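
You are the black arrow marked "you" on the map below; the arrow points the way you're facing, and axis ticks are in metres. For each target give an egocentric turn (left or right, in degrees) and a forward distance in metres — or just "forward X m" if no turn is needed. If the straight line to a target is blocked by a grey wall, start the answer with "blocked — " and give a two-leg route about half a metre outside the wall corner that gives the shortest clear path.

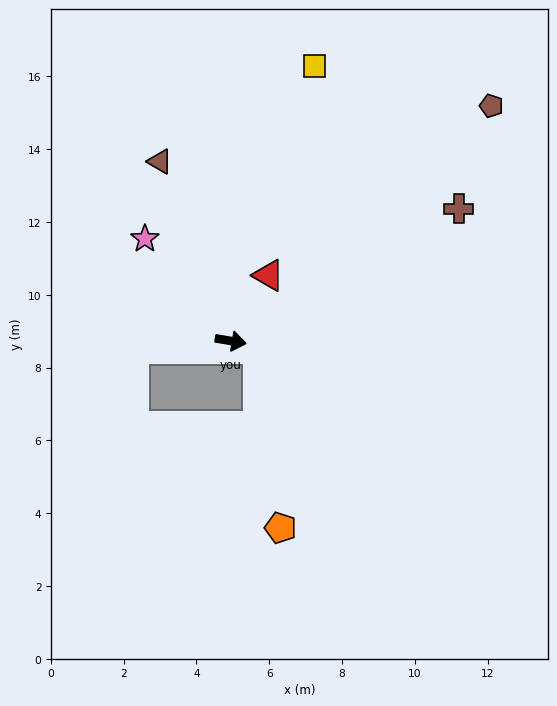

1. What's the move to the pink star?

turn left 140°, forward 3.7 m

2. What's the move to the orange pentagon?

blocked — turn right 6°, forward 0.8 m, then turn right 67°, forward 5.0 m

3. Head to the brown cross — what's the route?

turn left 40°, forward 7.2 m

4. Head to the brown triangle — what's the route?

turn left 121°, forward 5.3 m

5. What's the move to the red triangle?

turn left 70°, forward 2.1 m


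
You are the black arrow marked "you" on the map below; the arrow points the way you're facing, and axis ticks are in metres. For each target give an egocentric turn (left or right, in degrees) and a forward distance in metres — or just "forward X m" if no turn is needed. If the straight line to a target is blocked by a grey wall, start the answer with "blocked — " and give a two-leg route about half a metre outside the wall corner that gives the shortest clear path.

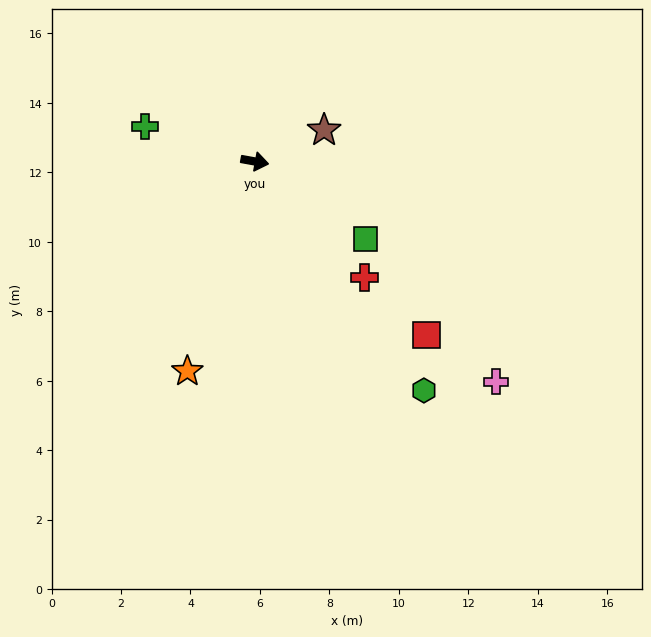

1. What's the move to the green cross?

turn left 173°, forward 3.3 m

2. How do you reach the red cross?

turn right 36°, forward 4.6 m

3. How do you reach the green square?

turn right 25°, forward 3.9 m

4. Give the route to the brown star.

turn left 35°, forward 2.2 m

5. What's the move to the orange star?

turn right 98°, forward 6.3 m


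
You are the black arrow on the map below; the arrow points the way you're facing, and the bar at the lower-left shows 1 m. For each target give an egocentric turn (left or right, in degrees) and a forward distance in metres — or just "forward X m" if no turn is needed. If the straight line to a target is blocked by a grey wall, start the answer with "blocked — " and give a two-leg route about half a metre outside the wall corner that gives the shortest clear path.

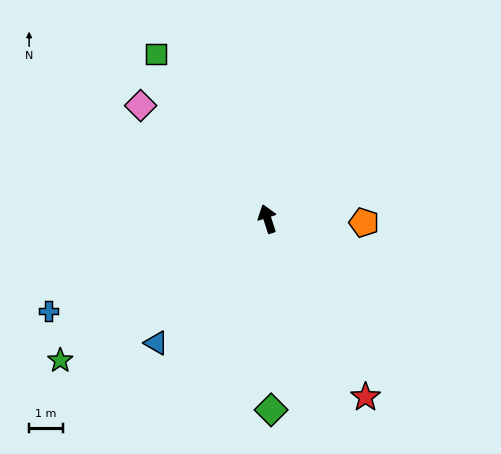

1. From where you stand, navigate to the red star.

turn right 169°, forward 6.1 m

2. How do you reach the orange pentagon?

turn right 110°, forward 2.9 m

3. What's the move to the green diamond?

turn left 163°, forward 5.7 m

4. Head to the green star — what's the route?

turn left 106°, forward 7.5 m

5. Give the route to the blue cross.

turn left 95°, forward 7.1 m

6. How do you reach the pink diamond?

turn left 30°, forward 5.1 m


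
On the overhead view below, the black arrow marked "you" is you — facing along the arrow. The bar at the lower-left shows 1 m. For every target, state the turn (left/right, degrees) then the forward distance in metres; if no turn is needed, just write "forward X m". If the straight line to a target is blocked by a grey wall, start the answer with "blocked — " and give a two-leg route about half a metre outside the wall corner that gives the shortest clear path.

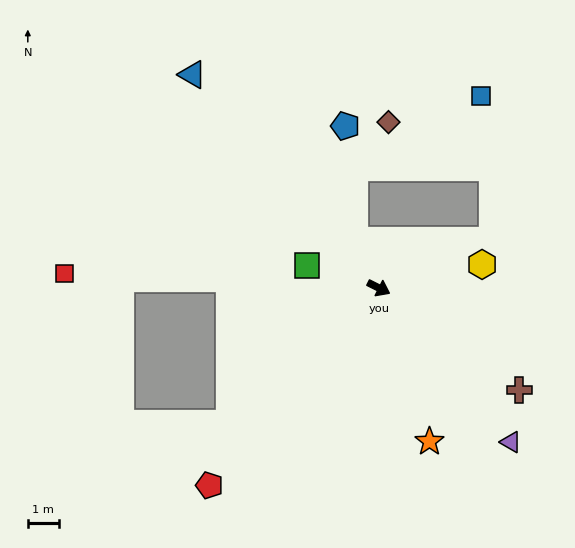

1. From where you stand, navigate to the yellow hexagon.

turn left 39°, forward 3.4 m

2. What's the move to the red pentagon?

turn right 104°, forward 8.3 m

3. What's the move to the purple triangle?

turn right 23°, forward 6.5 m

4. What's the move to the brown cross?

turn right 9°, forward 5.6 m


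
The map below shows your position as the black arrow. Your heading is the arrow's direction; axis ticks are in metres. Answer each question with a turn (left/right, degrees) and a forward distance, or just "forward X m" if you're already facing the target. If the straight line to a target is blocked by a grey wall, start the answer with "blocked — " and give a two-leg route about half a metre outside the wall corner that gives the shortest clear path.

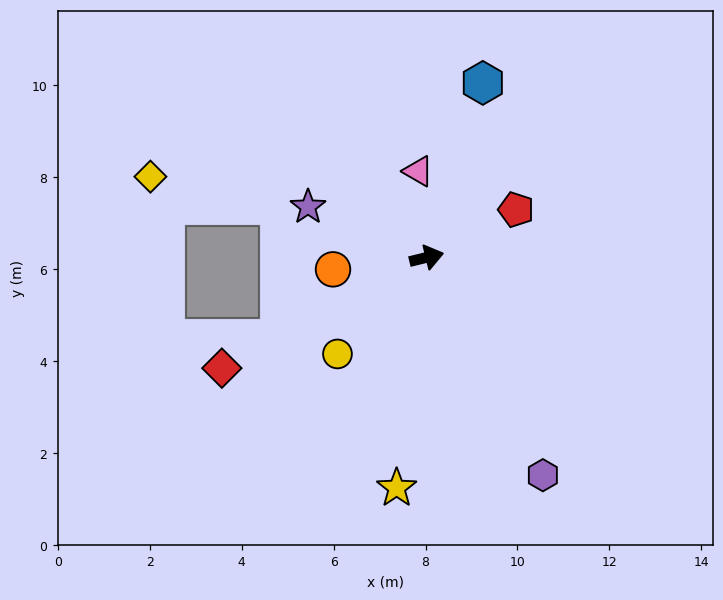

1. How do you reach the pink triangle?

turn left 82°, forward 1.9 m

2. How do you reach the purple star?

turn left 143°, forward 2.8 m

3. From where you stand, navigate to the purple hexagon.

turn right 76°, forward 5.4 m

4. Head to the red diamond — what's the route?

turn right 165°, forward 5.1 m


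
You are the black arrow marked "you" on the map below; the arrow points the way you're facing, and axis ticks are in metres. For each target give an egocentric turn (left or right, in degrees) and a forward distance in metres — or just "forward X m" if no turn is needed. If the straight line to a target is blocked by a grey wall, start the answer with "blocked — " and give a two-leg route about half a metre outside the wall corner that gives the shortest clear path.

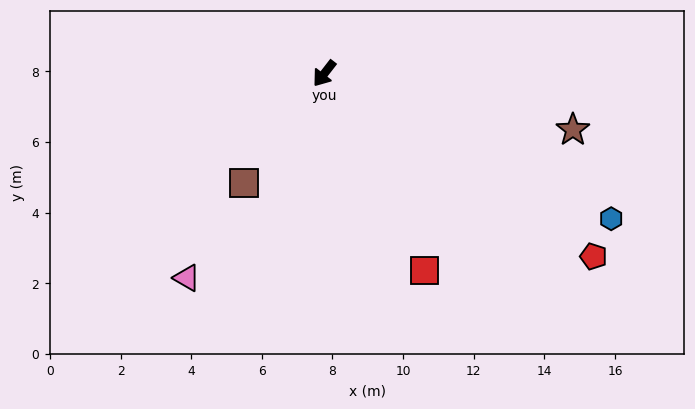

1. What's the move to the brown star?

turn left 115°, forward 7.2 m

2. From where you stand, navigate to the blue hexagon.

turn left 101°, forward 9.1 m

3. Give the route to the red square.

turn left 65°, forward 6.3 m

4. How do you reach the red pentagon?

turn left 94°, forward 9.2 m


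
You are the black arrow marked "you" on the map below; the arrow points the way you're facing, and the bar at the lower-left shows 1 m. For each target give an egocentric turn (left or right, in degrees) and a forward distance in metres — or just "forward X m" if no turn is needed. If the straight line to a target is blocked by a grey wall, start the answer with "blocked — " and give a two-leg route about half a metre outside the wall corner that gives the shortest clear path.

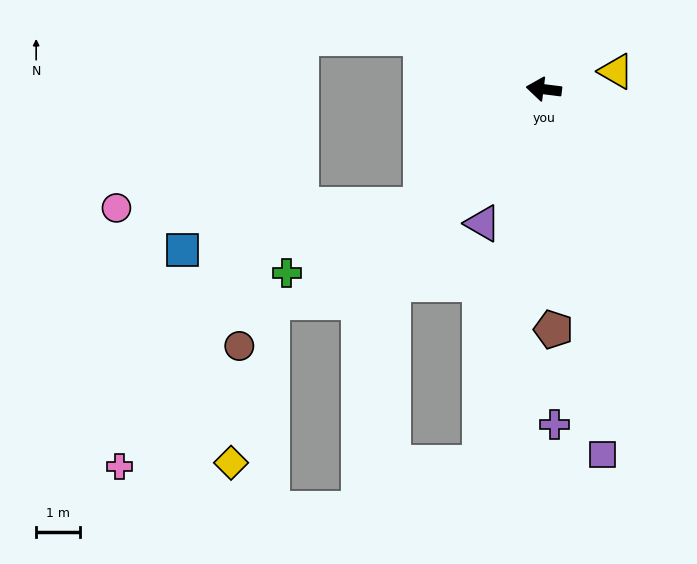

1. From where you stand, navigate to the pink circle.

blocked — turn left 51°, forward 3.9 m, then turn right 43°, forward 7.0 m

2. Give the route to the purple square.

turn left 106°, forward 8.5 m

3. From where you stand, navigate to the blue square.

blocked — turn left 51°, forward 3.9 m, then turn right 33°, forward 5.6 m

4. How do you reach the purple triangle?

turn left 73°, forward 3.4 m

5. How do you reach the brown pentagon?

turn left 99°, forward 5.5 m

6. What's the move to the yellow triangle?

turn right 159°, forward 1.7 m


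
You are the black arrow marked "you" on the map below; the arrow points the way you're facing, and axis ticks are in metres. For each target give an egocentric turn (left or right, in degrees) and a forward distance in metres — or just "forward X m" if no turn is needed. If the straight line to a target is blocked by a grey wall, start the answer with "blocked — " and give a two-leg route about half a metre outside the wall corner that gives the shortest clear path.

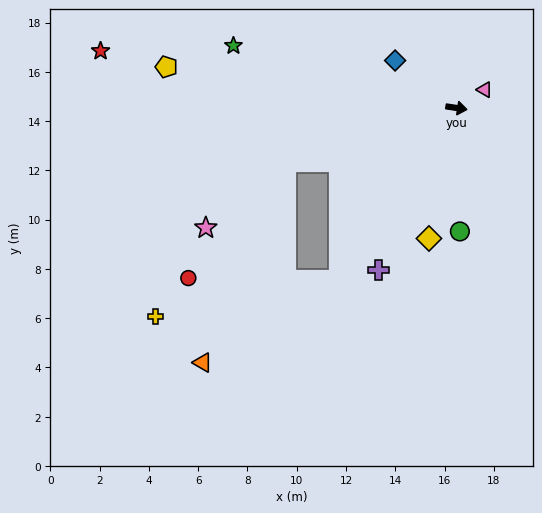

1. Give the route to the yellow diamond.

turn right 93°, forward 5.4 m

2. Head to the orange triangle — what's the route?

blocked — turn right 116°, forward 8.5 m, then turn right 24°, forward 6.5 m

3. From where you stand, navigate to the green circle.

turn right 80°, forward 5.0 m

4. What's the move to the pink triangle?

turn left 42°, forward 1.4 m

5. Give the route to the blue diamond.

turn left 151°, forward 3.1 m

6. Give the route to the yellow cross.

blocked — turn right 116°, forward 8.5 m, then turn right 44°, forward 7.6 m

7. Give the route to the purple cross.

turn right 107°, forward 7.3 m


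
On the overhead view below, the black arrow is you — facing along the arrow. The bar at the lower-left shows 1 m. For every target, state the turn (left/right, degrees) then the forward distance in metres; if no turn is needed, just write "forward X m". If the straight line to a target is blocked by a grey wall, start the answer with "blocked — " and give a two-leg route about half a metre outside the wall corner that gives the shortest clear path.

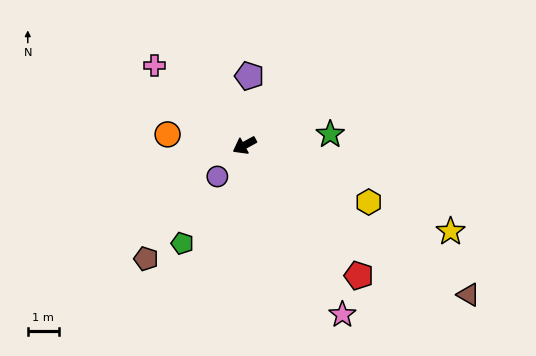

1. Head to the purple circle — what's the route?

turn left 20°, forward 1.3 m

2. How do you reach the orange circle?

turn right 37°, forward 2.5 m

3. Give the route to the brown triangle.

turn left 118°, forward 8.7 m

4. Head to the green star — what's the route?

turn left 159°, forward 2.8 m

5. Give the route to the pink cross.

turn right 70°, forward 3.9 m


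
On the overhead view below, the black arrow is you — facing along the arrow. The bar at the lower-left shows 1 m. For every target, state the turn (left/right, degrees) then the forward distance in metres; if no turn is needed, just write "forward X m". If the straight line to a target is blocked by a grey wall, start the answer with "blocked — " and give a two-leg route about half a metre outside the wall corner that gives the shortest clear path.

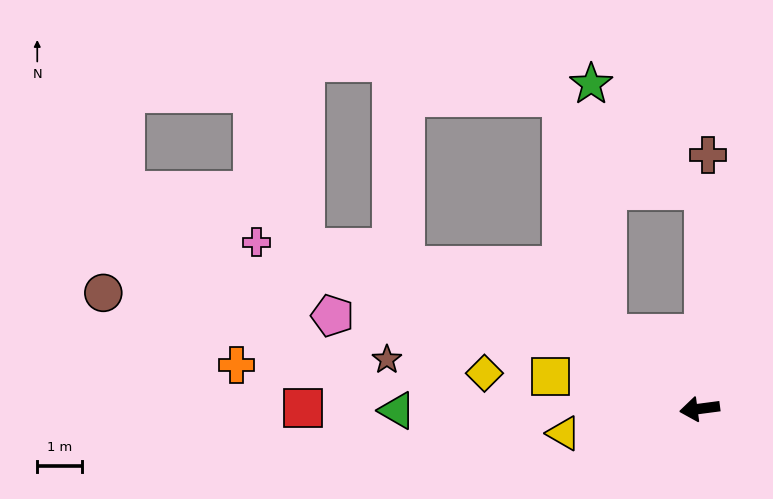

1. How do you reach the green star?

blocked — turn right 47°, forward 2.7 m, then turn right 47°, forward 5.6 m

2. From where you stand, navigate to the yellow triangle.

turn left 3°, forward 3.1 m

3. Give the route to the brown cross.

turn right 99°, forward 5.7 m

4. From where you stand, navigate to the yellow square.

turn right 20°, forward 3.4 m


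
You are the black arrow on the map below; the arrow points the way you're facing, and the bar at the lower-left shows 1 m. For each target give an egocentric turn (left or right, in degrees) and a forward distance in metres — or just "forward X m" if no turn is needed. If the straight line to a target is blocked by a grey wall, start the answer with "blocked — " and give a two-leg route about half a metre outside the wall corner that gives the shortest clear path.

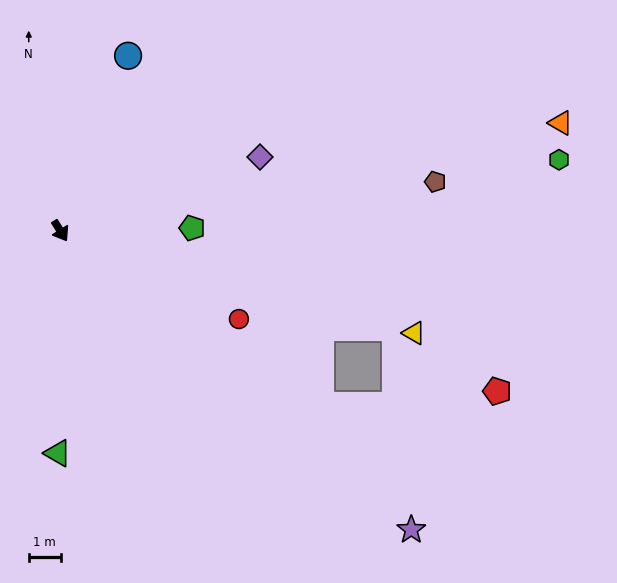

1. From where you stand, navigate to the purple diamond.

turn left 78°, forward 6.6 m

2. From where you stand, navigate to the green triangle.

turn right 33°, forward 6.9 m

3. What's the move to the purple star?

turn left 18°, forward 14.3 m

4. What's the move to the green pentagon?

turn left 59°, forward 4.1 m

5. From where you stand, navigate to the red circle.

turn left 32°, forward 6.2 m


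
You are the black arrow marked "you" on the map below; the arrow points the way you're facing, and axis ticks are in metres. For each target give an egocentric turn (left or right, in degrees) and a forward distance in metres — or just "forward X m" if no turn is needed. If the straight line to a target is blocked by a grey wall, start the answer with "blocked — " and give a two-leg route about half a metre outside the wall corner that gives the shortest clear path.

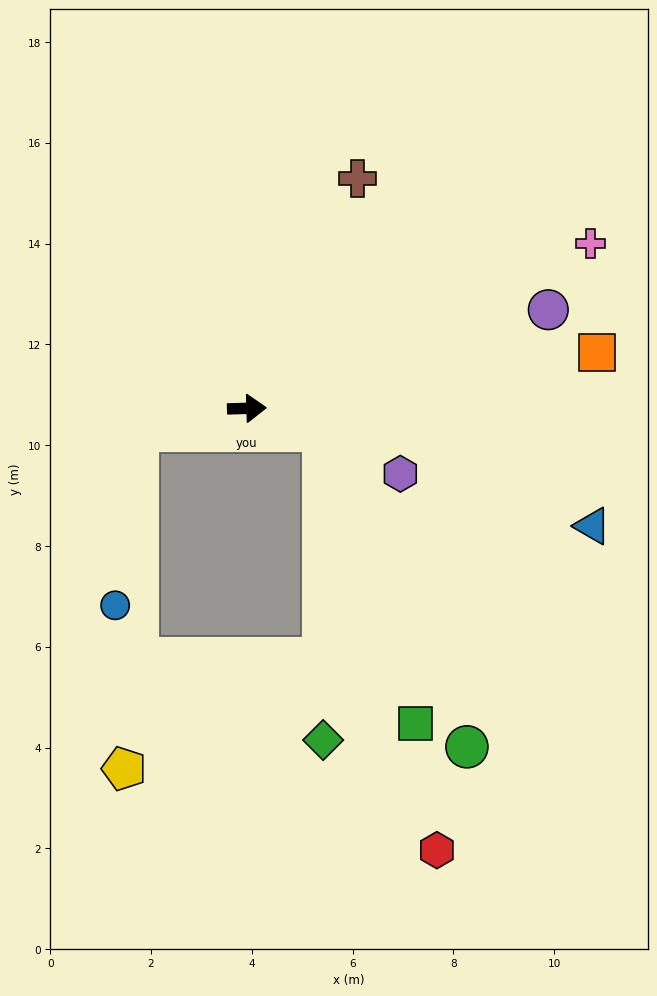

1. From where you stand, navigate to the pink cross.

turn left 24°, forward 7.6 m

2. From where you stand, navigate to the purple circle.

turn left 16°, forward 6.3 m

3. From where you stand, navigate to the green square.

blocked — turn right 18°, forward 1.6 m, then turn right 56°, forward 6.1 m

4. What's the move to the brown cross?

turn left 62°, forward 5.1 m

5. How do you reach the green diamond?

blocked — turn right 18°, forward 1.6 m, then turn right 74°, forward 6.1 m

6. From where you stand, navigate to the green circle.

blocked — turn right 18°, forward 1.6 m, then turn right 49°, forward 6.9 m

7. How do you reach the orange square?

turn left 7°, forward 7.0 m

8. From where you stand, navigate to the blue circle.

blocked — turn right 170°, forward 2.2 m, then turn left 71°, forward 3.5 m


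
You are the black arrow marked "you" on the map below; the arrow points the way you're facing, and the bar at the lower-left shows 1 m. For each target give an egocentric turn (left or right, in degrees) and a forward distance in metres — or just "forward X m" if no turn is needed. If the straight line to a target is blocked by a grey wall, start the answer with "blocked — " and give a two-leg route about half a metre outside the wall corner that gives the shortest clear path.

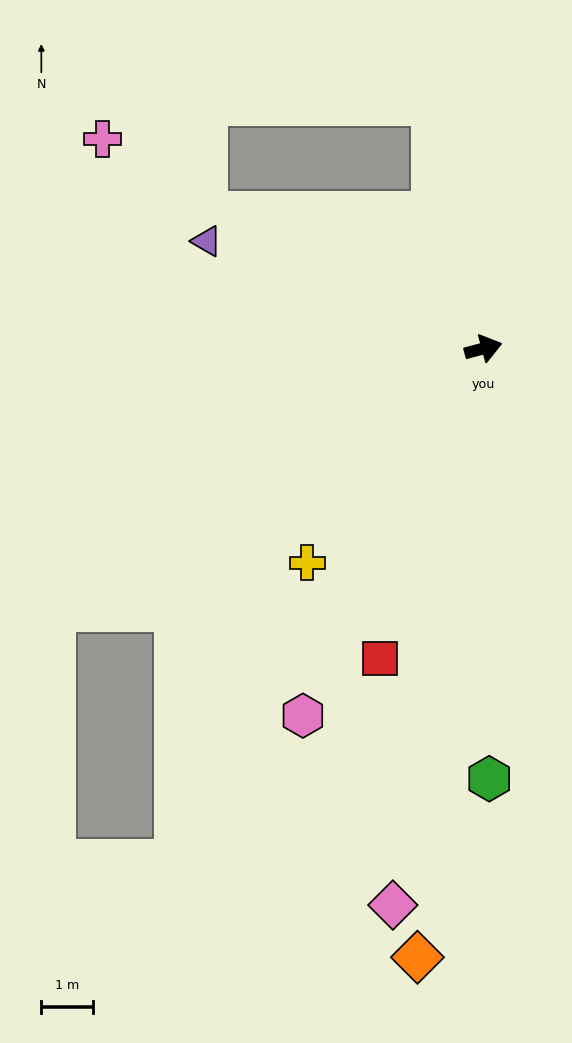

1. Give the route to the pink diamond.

turn right 114°, forward 10.8 m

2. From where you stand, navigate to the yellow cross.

turn right 144°, forward 5.3 m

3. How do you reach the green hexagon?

turn right 104°, forward 8.3 m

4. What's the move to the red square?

turn right 123°, forward 6.3 m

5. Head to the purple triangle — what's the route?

turn left 144°, forward 5.7 m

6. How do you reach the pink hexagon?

turn right 131°, forward 7.9 m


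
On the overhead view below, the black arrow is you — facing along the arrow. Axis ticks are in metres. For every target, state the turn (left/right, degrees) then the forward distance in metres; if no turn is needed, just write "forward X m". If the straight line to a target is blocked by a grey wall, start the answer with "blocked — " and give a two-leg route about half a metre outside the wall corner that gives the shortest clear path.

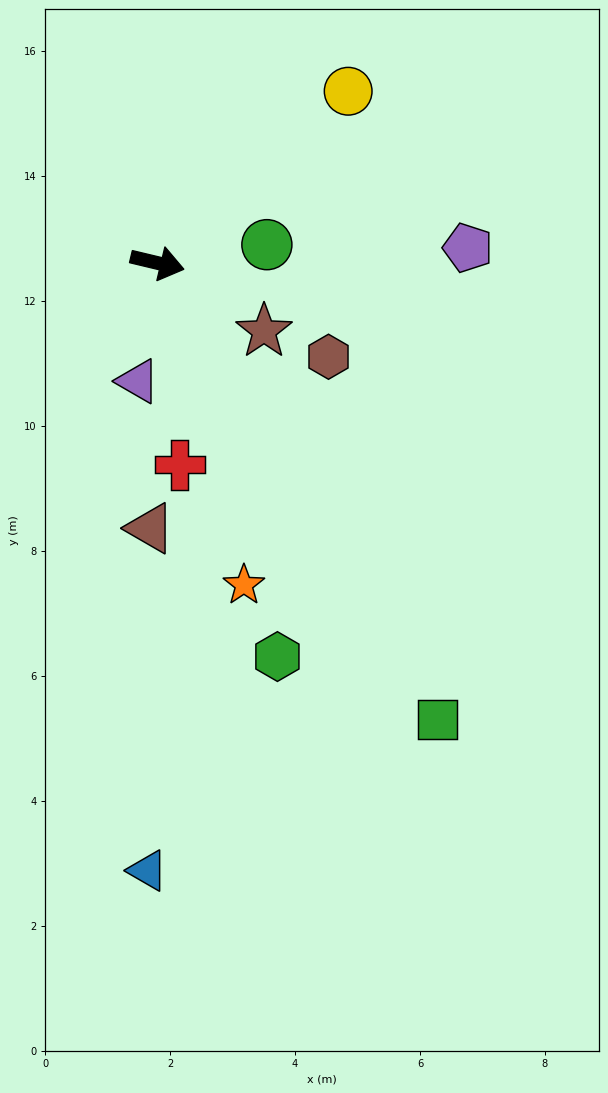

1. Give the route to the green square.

turn right 45°, forward 8.6 m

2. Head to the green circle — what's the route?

turn left 23°, forward 1.8 m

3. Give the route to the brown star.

turn right 19°, forward 2.0 m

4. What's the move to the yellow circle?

turn left 55°, forward 4.1 m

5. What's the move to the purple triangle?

turn right 86°, forward 1.9 m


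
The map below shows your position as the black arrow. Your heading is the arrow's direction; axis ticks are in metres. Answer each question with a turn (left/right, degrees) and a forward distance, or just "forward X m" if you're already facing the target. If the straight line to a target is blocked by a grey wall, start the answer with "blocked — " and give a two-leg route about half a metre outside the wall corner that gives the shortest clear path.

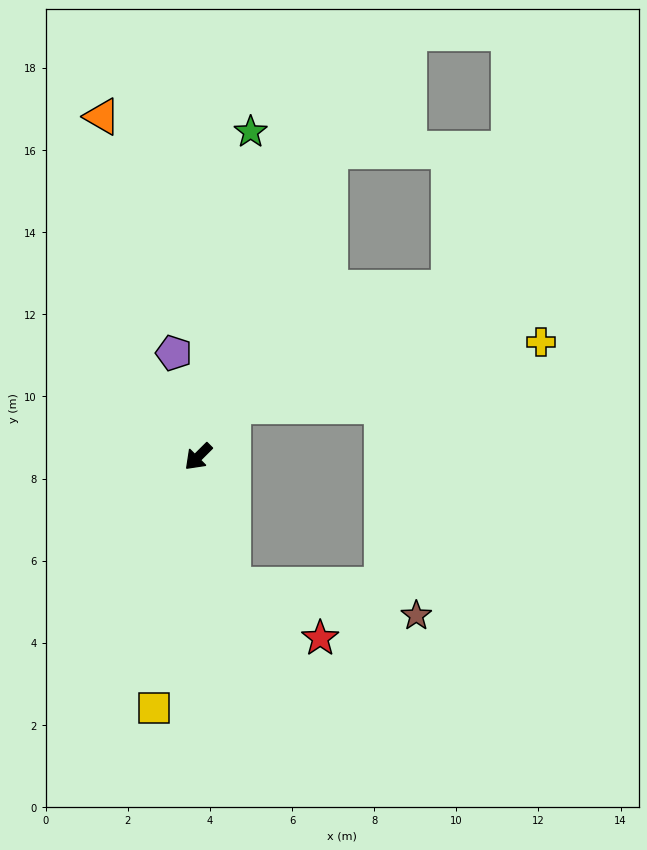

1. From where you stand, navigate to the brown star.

blocked — turn left 61°, forward 3.2 m, then turn left 64°, forward 4.5 m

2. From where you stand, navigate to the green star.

turn right 144°, forward 8.0 m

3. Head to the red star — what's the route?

blocked — turn left 61°, forward 3.2 m, then turn left 42°, forward 2.5 m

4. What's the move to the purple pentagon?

turn right 122°, forward 2.6 m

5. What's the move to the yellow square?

turn left 35°, forward 6.2 m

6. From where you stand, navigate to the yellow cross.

blocked — turn right 170°, forward 1.5 m, then turn right 43°, forward 7.6 m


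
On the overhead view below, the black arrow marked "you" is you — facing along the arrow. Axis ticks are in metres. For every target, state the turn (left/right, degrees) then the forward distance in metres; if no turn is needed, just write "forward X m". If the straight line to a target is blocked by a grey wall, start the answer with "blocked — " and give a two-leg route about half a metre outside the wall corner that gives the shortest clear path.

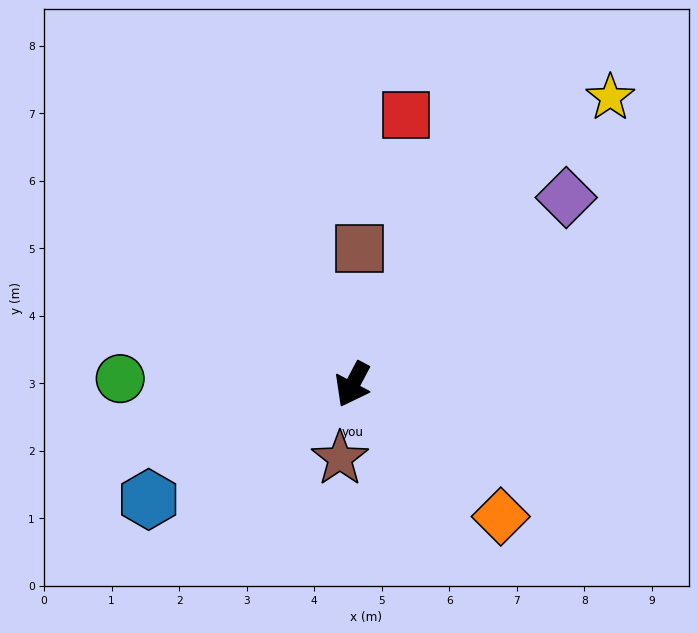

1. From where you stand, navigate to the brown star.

turn left 18°, forward 1.1 m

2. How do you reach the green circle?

turn right 64°, forward 3.4 m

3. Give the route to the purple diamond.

turn left 159°, forward 4.2 m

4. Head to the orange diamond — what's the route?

turn left 76°, forward 2.9 m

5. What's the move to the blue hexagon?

turn right 33°, forward 3.5 m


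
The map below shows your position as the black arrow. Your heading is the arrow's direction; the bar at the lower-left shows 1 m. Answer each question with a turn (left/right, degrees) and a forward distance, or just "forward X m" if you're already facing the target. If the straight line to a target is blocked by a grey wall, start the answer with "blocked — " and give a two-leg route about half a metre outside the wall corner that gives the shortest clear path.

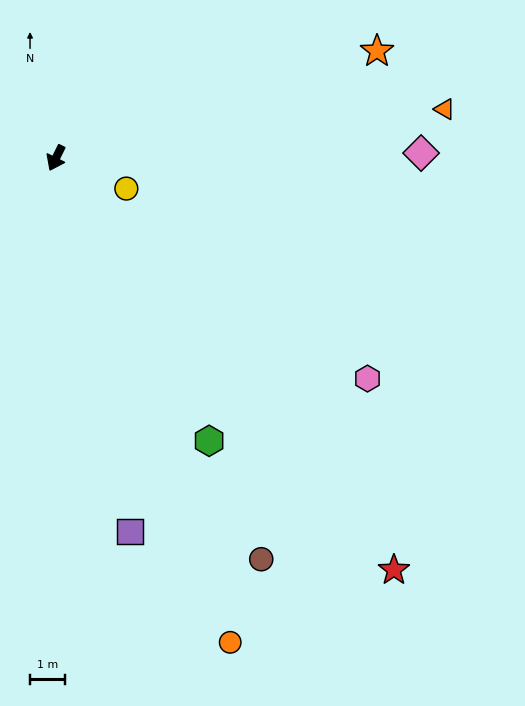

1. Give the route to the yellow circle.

turn left 93°, forward 2.2 m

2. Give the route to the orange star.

turn left 135°, forward 9.6 m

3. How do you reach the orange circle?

turn left 46°, forward 14.6 m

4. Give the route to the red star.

turn left 66°, forward 15.1 m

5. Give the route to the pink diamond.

turn left 117°, forward 10.3 m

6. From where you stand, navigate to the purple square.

turn left 37°, forward 10.8 m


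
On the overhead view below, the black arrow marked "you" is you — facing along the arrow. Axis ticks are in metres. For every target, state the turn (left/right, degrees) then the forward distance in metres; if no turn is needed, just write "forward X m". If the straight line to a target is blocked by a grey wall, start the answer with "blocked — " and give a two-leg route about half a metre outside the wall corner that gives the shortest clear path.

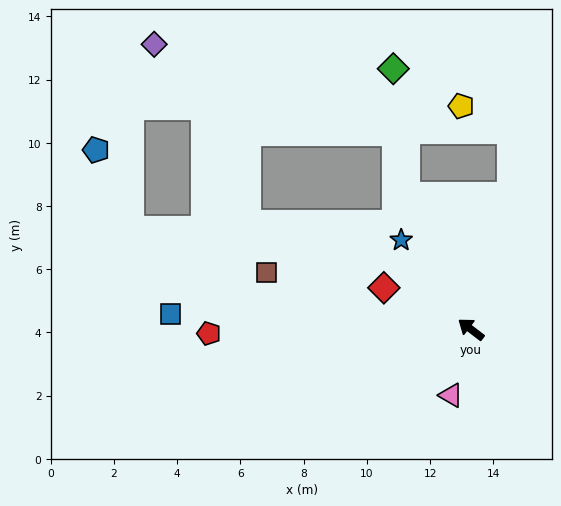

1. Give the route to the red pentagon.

turn left 38°, forward 8.3 m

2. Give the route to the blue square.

turn left 35°, forward 9.5 m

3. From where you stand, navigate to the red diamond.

turn left 12°, forward 3.1 m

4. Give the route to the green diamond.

blocked — turn right 27°, forward 4.7 m, then turn right 20°, forward 4.0 m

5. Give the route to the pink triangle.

turn left 111°, forward 2.2 m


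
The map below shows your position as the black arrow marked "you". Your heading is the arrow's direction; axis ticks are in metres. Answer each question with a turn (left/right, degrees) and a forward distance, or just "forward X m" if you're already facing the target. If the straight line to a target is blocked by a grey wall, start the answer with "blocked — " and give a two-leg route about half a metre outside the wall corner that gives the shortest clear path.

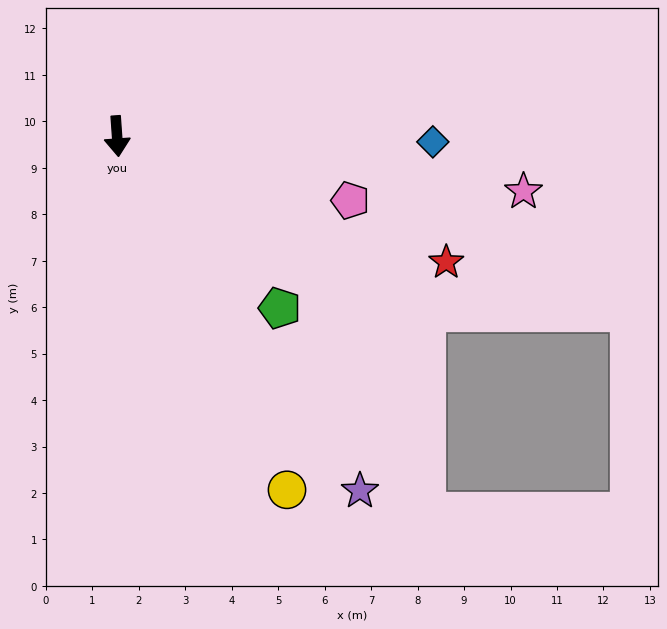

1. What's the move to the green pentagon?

turn left 39°, forward 5.1 m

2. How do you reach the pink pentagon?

turn left 71°, forward 5.2 m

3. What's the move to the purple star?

turn left 30°, forward 9.2 m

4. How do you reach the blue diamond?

turn left 85°, forward 6.8 m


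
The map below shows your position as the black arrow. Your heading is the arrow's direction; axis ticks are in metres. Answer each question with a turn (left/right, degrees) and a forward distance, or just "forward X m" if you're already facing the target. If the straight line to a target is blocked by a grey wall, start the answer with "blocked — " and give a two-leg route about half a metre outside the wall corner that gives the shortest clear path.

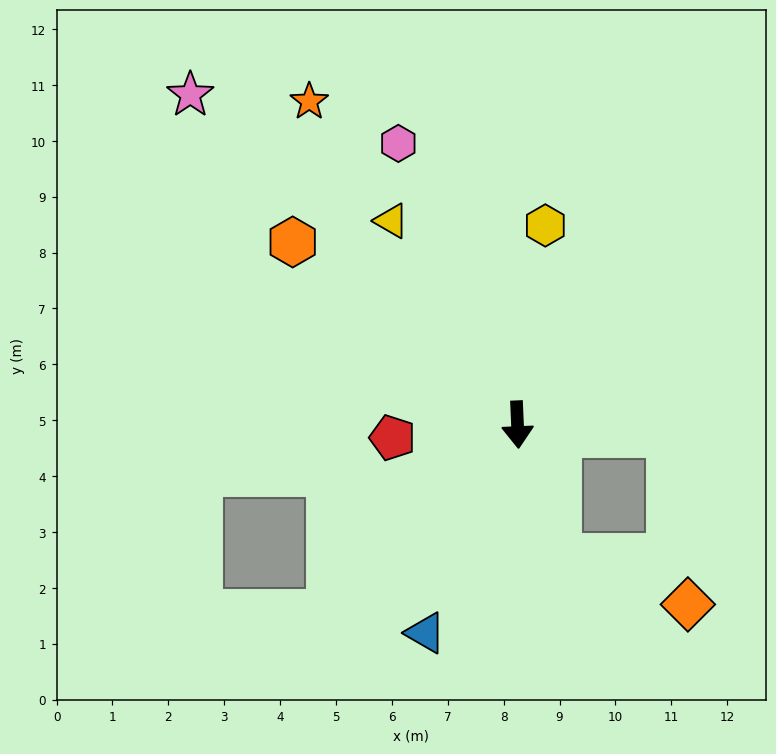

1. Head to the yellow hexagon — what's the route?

turn left 170°, forward 3.6 m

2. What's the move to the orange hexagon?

turn right 132°, forward 5.2 m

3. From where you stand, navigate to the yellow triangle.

turn right 151°, forward 4.3 m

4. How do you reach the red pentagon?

turn right 87°, forward 2.2 m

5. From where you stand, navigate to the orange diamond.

blocked — turn left 14°, forward 2.5 m, then turn left 53°, forward 2.5 m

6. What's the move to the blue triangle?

turn right 26°, forward 4.1 m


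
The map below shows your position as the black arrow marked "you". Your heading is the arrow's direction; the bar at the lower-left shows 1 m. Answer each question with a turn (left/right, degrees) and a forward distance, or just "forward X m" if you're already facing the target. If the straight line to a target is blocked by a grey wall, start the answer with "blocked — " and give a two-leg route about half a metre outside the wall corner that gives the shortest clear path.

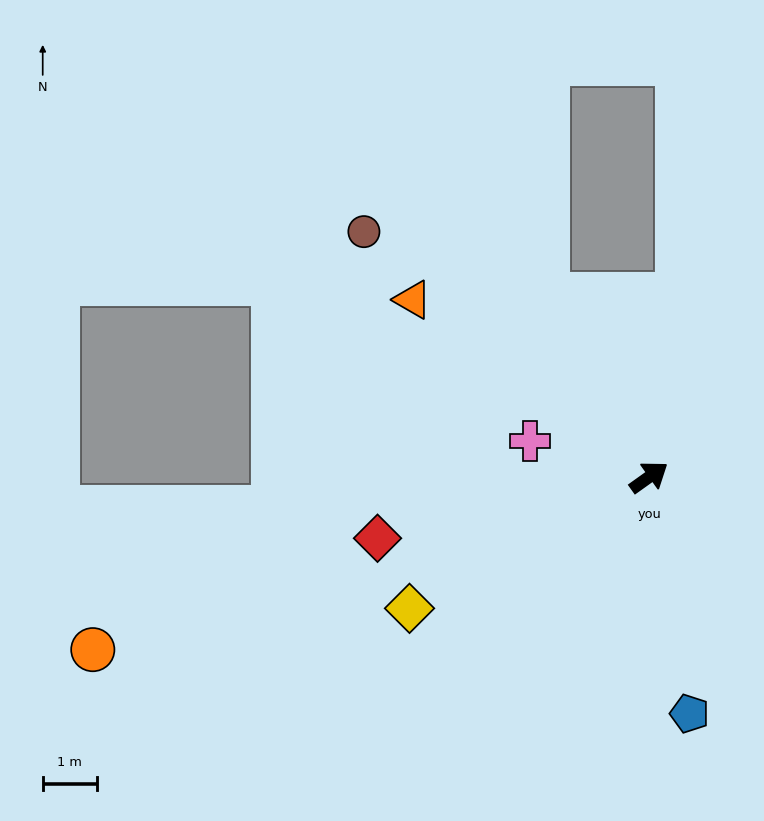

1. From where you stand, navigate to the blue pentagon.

turn right 116°, forward 4.4 m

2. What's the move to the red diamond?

turn left 157°, forward 5.1 m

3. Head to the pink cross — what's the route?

turn left 128°, forward 2.3 m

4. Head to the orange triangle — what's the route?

turn left 108°, forward 5.5 m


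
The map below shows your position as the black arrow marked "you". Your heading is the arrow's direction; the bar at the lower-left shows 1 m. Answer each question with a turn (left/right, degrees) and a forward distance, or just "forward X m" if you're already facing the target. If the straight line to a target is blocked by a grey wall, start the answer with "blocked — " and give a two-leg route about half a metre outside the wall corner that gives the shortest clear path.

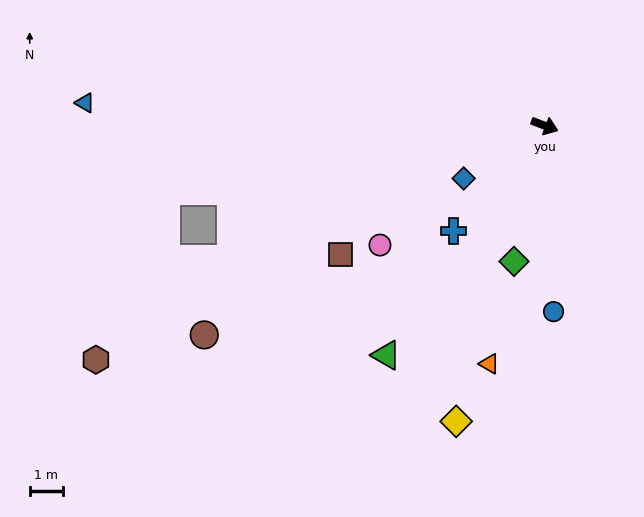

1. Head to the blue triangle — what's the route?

turn right 162°, forward 14.0 m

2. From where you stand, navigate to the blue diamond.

turn right 126°, forward 2.9 m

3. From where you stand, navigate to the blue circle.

turn right 66°, forward 5.7 m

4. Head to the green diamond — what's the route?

turn right 82°, forward 4.2 m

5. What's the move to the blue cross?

turn right 110°, forward 4.2 m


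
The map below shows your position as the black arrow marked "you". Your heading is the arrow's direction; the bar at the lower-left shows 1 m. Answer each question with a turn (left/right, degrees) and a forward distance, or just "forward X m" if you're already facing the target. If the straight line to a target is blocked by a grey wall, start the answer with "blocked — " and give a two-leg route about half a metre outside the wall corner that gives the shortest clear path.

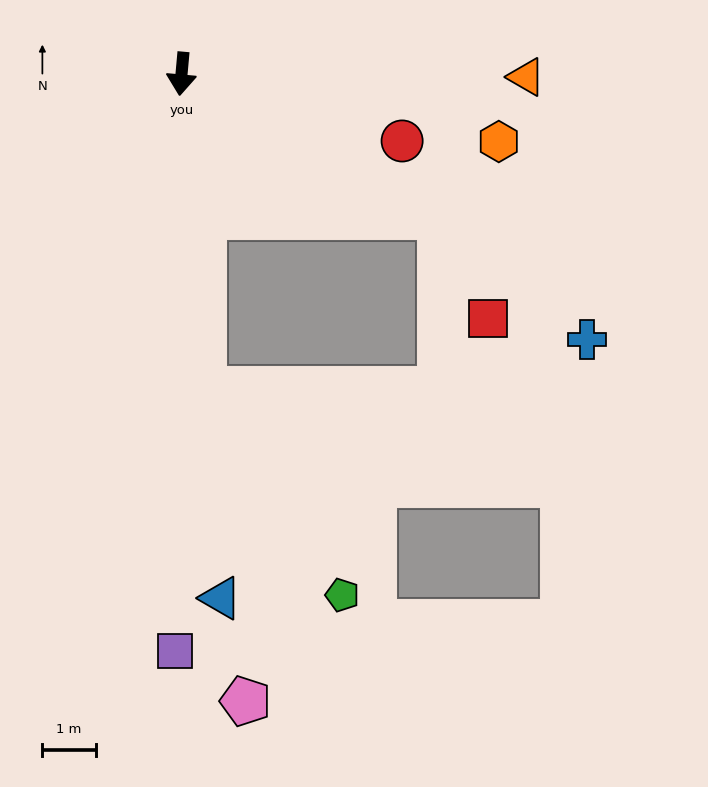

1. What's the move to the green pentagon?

blocked — turn left 9°, forward 6.0 m, then turn left 30°, forward 4.7 m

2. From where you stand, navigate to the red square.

blocked — turn left 66°, forward 5.6 m, then turn right 36°, forward 2.1 m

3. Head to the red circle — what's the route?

turn left 78°, forward 4.3 m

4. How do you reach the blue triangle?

turn left 9°, forward 9.9 m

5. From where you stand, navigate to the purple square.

turn left 4°, forward 10.9 m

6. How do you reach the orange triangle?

turn left 95°, forward 6.5 m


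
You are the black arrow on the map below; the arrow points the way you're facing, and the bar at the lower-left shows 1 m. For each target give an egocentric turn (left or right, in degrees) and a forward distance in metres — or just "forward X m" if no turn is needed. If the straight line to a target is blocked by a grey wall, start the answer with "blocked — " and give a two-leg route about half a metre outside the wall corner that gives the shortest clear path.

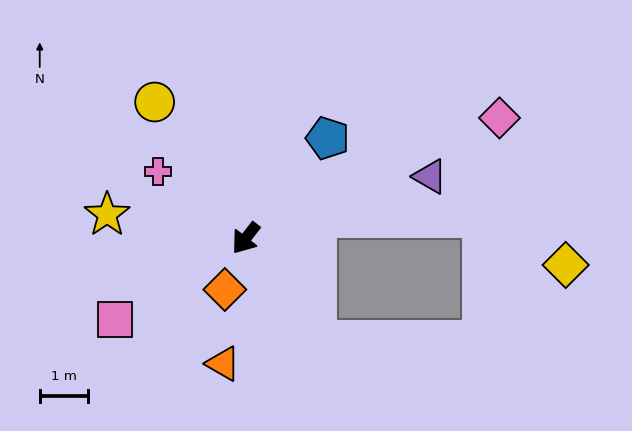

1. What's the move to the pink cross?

turn right 89°, forward 2.3 m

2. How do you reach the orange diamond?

turn left 16°, forward 1.1 m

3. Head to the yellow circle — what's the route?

turn right 108°, forward 3.4 m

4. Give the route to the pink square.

turn right 20°, forward 3.2 m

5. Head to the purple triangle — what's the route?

turn left 146°, forward 4.0 m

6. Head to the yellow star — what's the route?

turn right 62°, forward 2.9 m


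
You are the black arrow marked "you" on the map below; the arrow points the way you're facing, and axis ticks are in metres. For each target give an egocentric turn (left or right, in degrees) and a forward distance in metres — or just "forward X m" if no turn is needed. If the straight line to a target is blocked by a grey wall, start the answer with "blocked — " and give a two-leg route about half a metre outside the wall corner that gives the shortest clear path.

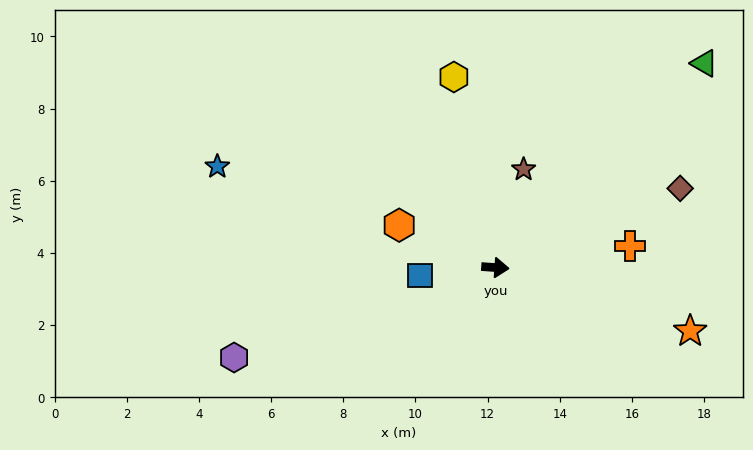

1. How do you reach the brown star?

turn left 78°, forward 2.8 m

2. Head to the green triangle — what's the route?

turn left 48°, forward 8.1 m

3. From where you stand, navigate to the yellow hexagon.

turn left 106°, forward 5.4 m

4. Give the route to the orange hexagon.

turn left 160°, forward 2.9 m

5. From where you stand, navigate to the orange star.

turn right 14°, forward 5.7 m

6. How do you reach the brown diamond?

turn left 27°, forward 5.6 m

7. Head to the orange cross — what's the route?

turn left 13°, forward 3.8 m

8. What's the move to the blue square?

turn right 170°, forward 2.1 m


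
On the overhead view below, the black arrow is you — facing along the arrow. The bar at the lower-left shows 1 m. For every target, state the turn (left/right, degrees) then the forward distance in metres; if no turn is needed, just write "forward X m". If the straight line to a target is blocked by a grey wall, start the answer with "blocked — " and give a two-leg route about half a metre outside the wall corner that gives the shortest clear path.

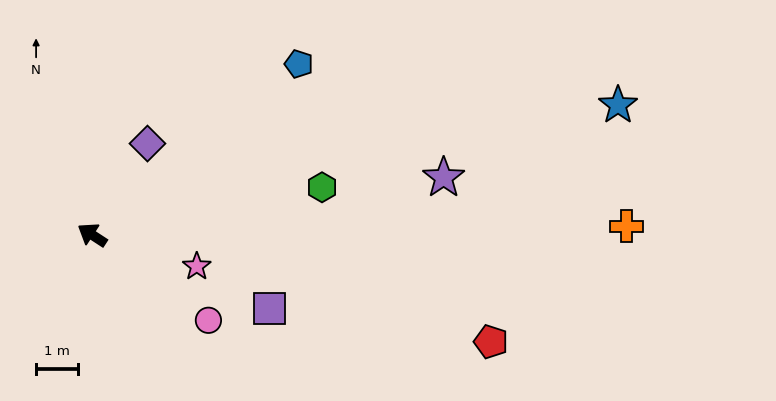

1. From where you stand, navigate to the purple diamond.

turn right 88°, forward 2.5 m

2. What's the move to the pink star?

turn right 164°, forward 2.6 m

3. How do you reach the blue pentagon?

turn right 107°, forward 6.3 m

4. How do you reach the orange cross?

turn right 146°, forward 12.6 m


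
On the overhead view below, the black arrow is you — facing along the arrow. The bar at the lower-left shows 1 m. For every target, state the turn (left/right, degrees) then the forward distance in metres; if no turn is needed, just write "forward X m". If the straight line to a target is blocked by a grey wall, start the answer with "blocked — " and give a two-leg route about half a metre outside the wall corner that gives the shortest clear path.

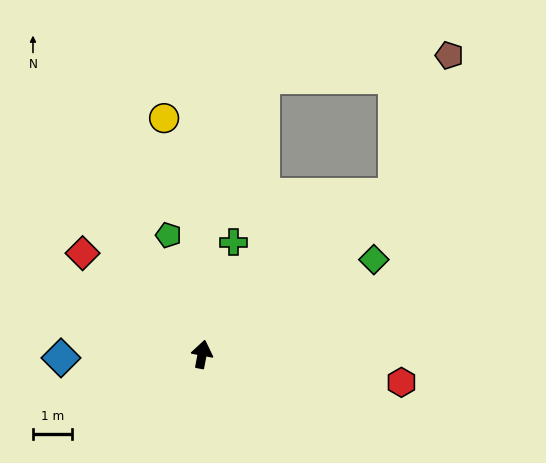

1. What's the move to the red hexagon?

turn right 87°, forward 5.2 m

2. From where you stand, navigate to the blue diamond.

turn left 102°, forward 3.6 m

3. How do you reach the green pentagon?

turn left 27°, forward 3.2 m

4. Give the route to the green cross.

turn right 5°, forward 3.0 m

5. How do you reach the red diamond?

turn left 61°, forward 4.0 m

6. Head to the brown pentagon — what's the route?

blocked — turn right 40°, forward 6.4 m, then turn left 29°, forward 3.8 m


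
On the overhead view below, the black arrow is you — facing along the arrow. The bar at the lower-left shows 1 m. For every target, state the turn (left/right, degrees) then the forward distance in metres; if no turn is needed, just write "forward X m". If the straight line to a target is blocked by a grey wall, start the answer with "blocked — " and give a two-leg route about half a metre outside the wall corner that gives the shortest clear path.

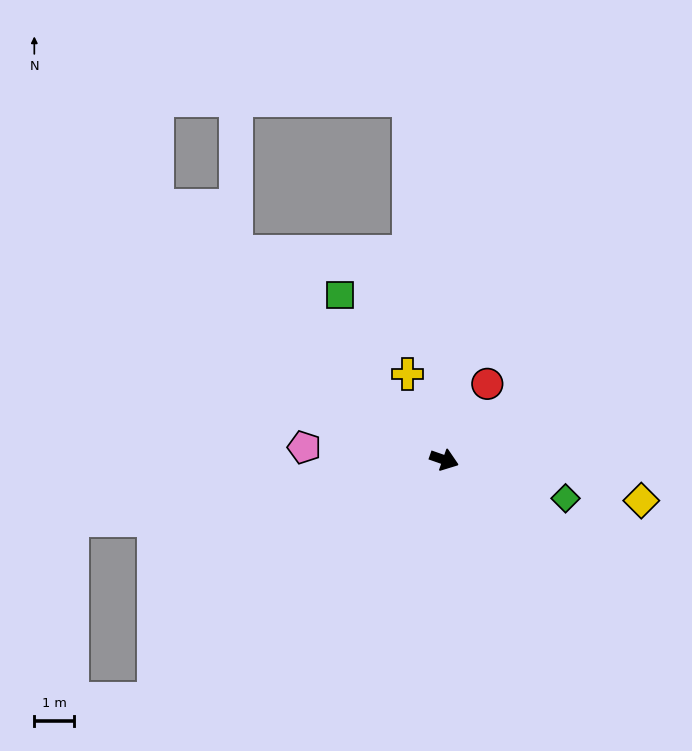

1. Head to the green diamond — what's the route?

forward 3.2 m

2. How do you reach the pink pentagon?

turn right 166°, forward 3.5 m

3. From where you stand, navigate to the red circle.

turn left 80°, forward 2.2 m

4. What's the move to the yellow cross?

turn left 133°, forward 2.3 m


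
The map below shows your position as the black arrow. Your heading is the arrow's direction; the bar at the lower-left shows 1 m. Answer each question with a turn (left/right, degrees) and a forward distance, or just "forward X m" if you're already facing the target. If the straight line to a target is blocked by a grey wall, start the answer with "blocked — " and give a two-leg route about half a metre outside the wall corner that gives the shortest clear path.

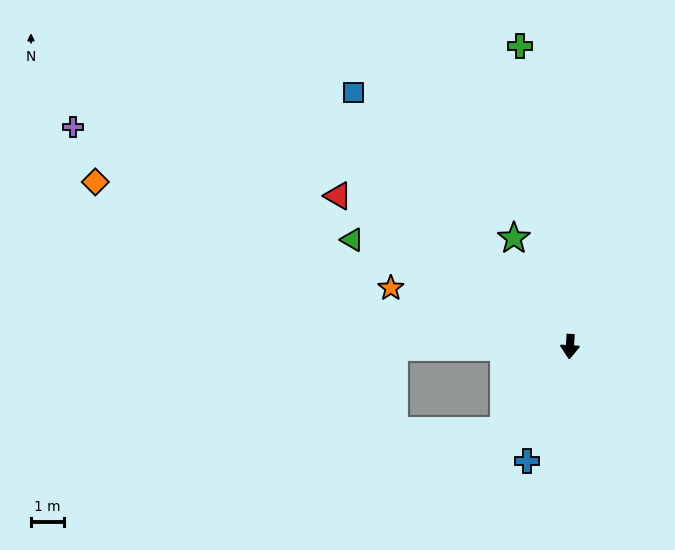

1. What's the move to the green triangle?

turn right 113°, forward 7.3 m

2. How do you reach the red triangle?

turn right 120°, forward 8.3 m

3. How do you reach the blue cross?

turn right 17°, forward 3.7 m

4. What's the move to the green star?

turn right 149°, forward 3.7 m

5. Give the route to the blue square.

turn right 136°, forward 10.0 m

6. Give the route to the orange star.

turn right 105°, forward 5.7 m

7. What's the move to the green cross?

turn right 167°, forward 9.2 m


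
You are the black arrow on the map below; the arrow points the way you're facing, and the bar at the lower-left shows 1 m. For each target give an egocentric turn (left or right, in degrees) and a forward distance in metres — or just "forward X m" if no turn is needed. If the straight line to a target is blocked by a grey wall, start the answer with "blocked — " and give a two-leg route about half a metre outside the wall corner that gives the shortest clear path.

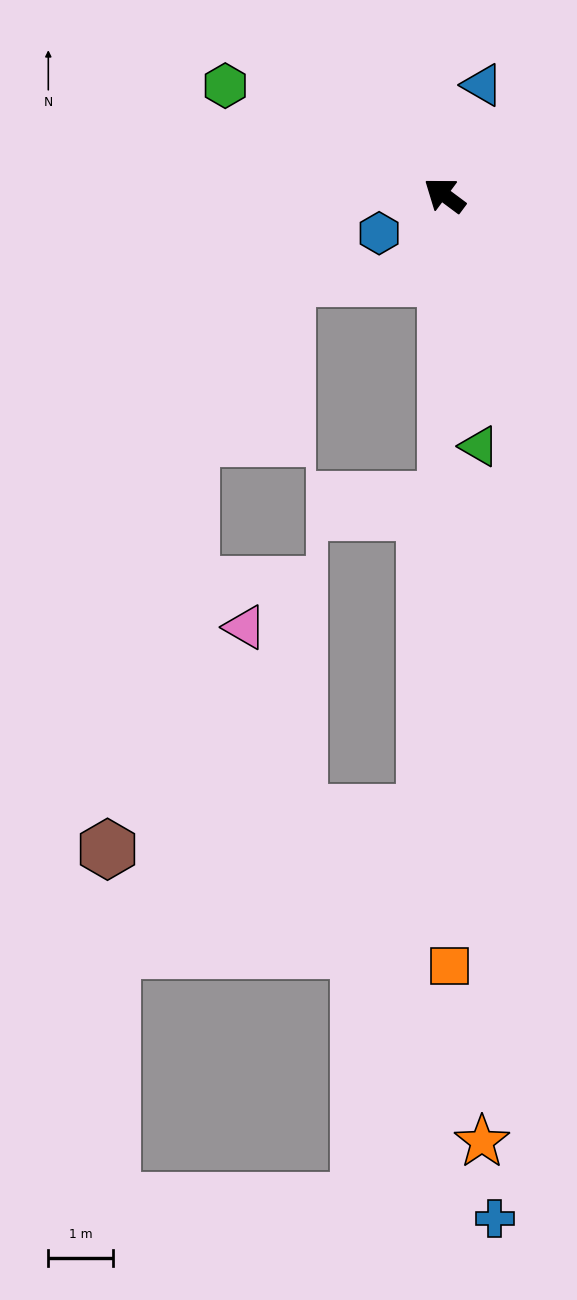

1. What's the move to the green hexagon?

turn left 10°, forward 3.8 m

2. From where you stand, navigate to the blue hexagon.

turn left 67°, forward 1.2 m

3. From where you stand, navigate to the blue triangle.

turn right 72°, forward 1.8 m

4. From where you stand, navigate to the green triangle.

turn left 135°, forward 3.9 m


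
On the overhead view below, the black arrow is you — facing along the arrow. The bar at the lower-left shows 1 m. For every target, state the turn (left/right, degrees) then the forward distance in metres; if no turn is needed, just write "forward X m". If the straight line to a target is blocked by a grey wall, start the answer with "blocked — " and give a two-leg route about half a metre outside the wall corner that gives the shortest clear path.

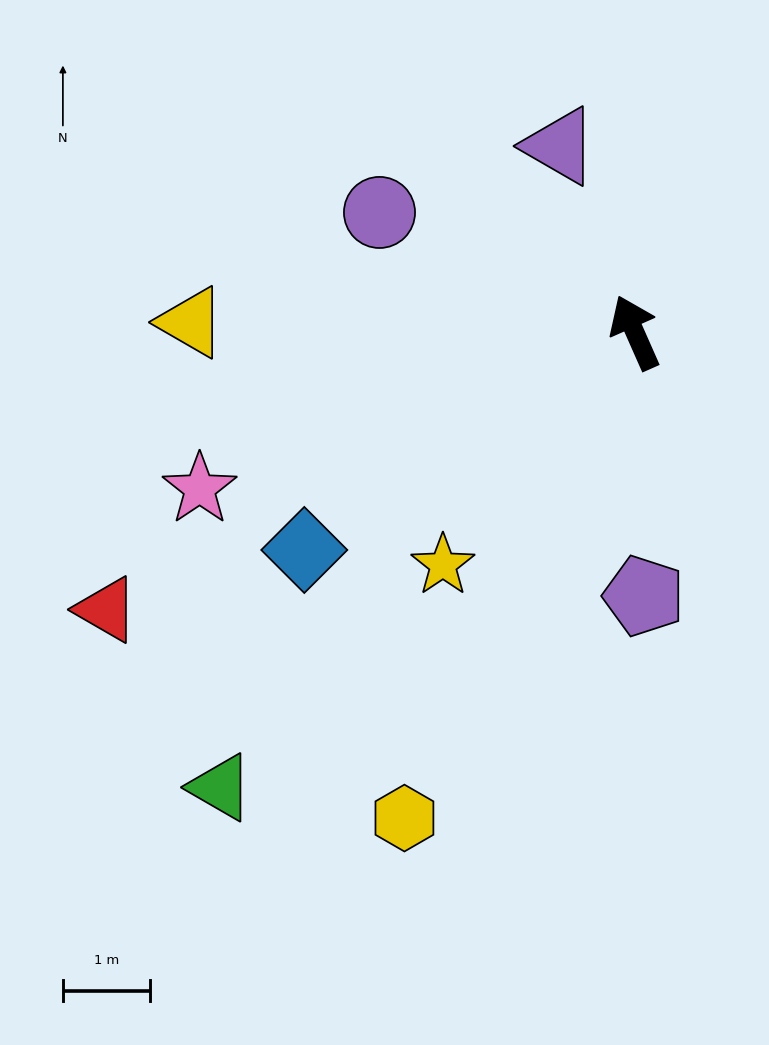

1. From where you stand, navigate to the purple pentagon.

turn left 158°, forward 3.0 m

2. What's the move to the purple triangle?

forward 2.3 m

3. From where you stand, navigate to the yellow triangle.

turn left 65°, forward 5.1 m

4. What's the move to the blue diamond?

turn left 99°, forward 4.5 m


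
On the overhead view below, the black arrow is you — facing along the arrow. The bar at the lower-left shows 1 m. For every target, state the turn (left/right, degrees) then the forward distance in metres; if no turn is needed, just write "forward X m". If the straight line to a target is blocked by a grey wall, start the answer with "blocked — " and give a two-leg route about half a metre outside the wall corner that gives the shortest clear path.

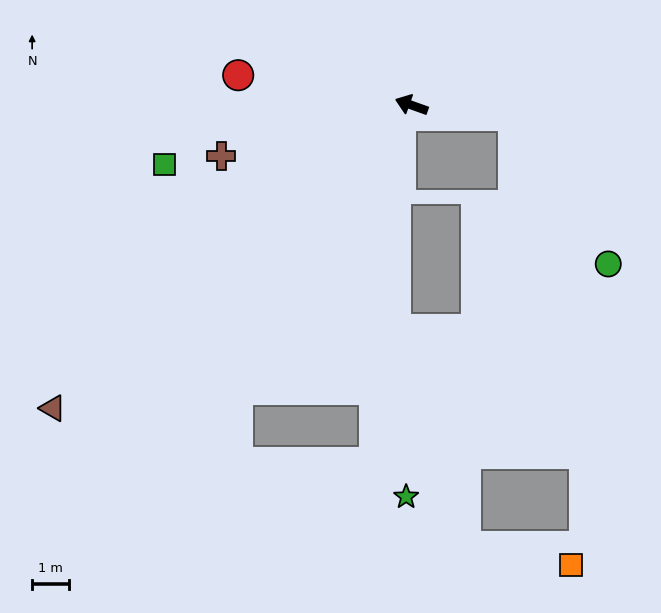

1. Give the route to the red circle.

turn left 10°, forward 4.8 m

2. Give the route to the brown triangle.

turn left 60°, forward 12.9 m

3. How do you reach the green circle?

blocked — turn right 166°, forward 2.8 m, then turn right 52°, forward 4.8 m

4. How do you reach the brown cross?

turn left 35°, forward 5.4 m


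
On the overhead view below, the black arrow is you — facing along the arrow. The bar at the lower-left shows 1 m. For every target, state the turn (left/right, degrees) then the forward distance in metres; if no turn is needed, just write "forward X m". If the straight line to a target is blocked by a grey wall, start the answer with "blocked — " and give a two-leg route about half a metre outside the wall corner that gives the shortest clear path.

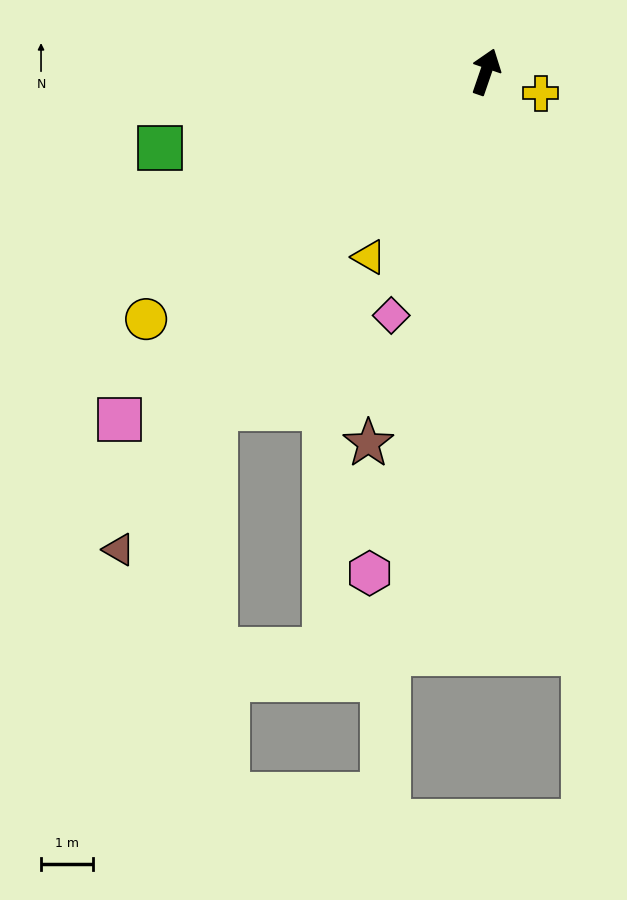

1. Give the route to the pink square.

turn left 152°, forward 9.8 m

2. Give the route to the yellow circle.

turn left 145°, forward 8.1 m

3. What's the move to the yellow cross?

turn right 93°, forward 1.1 m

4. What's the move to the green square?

turn left 122°, forward 6.5 m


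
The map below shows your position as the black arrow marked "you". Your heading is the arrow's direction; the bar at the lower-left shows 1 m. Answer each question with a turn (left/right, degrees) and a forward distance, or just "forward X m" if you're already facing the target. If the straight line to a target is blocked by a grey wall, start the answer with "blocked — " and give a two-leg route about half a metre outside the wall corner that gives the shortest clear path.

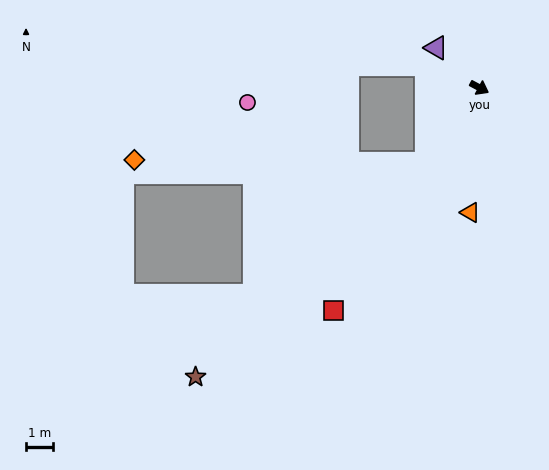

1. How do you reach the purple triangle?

turn left 165°, forward 2.1 m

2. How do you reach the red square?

turn right 95°, forward 9.7 m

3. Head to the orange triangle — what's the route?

turn right 66°, forward 4.6 m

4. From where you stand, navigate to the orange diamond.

blocked — turn right 97°, forward 3.4 m, then turn right 56°, forward 10.7 m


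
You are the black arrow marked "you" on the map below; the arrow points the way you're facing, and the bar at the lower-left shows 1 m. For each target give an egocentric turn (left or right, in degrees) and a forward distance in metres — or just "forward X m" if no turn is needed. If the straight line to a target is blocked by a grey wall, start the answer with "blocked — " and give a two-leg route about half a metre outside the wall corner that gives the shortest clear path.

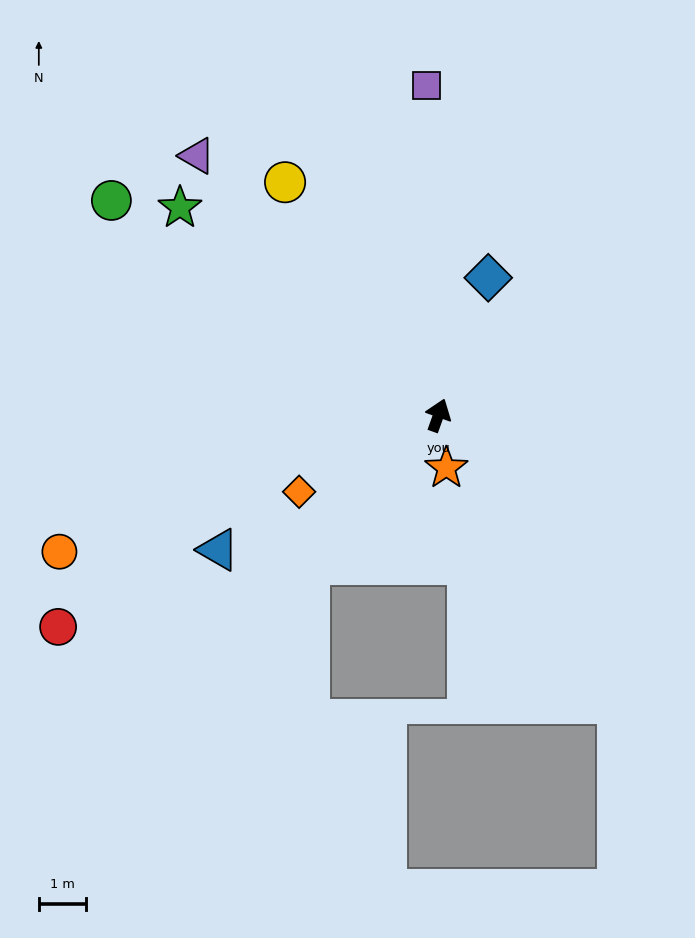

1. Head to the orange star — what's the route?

turn right 152°, forward 1.1 m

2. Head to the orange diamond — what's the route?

turn left 138°, forward 3.3 m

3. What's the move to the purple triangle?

turn left 63°, forward 7.5 m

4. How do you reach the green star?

turn left 71°, forward 7.0 m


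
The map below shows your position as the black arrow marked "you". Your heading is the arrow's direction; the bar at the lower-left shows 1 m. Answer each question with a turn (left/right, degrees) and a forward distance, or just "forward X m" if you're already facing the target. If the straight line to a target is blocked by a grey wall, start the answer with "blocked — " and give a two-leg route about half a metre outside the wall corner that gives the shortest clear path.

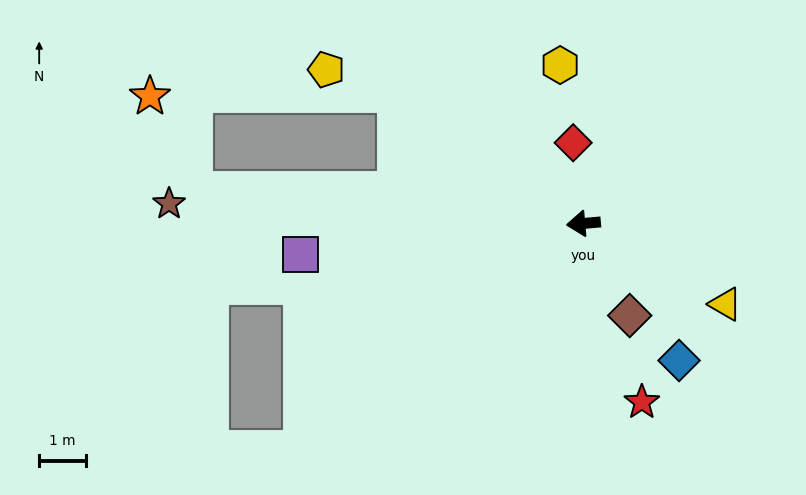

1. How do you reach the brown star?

turn right 8°, forward 8.8 m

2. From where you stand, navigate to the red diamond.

turn right 88°, forward 1.7 m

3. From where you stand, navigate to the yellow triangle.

turn left 145°, forward 3.5 m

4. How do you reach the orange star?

blocked — turn right 10°, forward 8.3 m, then turn right 60°, forward 2.2 m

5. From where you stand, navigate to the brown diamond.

turn left 112°, forward 2.2 m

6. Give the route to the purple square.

forward 6.1 m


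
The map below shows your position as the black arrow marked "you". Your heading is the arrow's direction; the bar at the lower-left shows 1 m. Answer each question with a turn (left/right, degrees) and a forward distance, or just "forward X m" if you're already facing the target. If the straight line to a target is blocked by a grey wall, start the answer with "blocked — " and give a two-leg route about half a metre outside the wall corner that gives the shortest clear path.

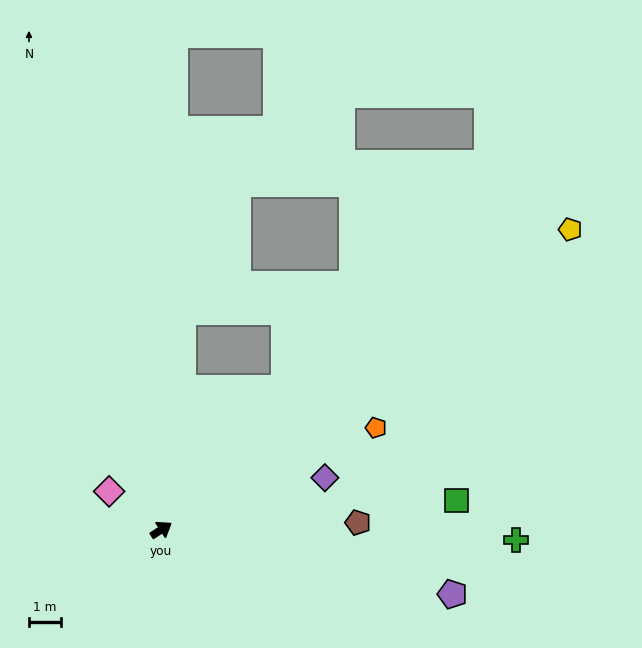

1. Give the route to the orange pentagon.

turn right 7°, forward 7.4 m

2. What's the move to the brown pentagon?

turn right 31°, forward 6.1 m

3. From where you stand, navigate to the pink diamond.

turn left 111°, forward 2.0 m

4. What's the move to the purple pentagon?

turn right 45°, forward 9.3 m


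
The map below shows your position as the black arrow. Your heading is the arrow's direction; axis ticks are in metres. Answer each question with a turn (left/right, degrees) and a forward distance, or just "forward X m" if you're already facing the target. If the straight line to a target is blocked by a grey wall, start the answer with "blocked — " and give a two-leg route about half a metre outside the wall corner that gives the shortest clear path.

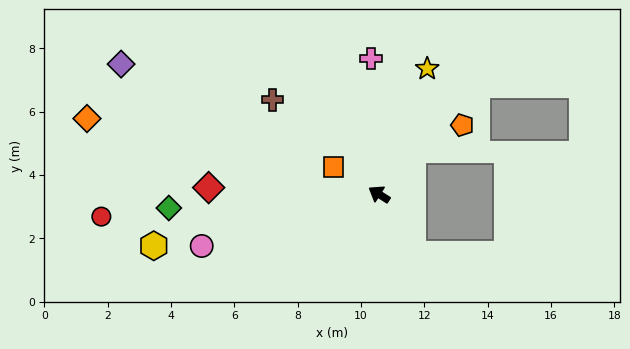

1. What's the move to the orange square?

forward 1.7 m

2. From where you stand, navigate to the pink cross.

turn right 54°, forward 4.3 m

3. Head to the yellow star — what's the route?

turn right 79°, forward 4.2 m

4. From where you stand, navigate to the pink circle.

turn left 49°, forward 5.8 m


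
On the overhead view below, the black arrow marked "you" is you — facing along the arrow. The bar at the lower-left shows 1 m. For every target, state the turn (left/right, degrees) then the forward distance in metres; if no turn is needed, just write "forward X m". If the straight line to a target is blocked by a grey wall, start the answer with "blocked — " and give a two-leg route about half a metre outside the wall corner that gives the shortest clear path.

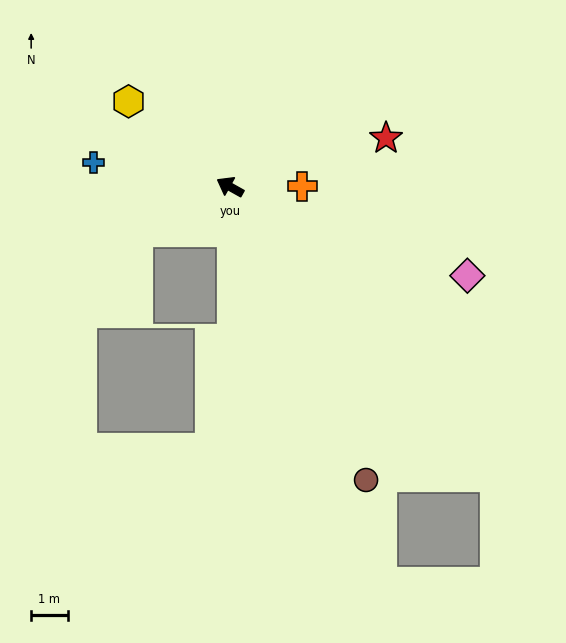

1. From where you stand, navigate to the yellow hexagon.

turn right 11°, forward 3.6 m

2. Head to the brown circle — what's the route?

turn left 144°, forward 8.8 m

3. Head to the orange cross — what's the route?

turn right 150°, forward 2.0 m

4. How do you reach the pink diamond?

turn right 171°, forward 6.9 m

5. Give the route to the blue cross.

turn left 19°, forward 3.8 m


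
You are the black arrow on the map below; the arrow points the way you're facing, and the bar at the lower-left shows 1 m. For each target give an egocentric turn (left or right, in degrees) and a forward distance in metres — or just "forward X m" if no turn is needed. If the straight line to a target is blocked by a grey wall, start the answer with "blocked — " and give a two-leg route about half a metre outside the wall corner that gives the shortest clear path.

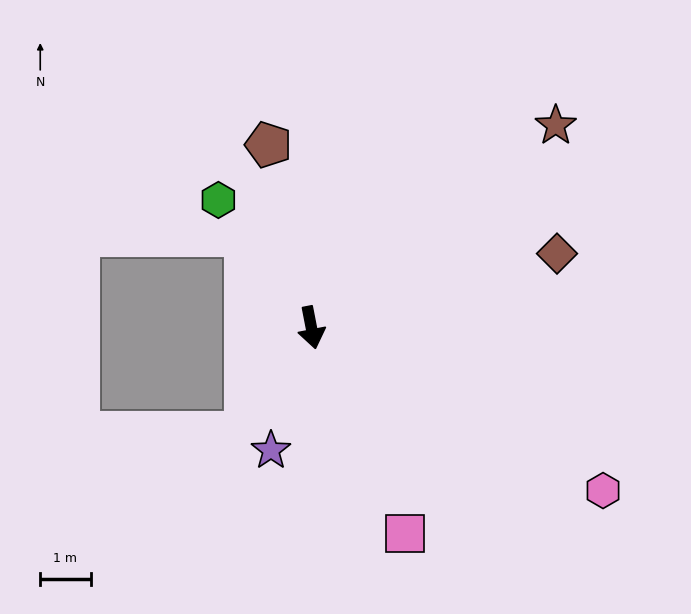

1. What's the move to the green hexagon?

turn right 155°, forward 3.1 m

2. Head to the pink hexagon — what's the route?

turn left 50°, forward 6.6 m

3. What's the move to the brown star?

turn left 119°, forward 6.3 m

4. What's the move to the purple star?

turn right 29°, forward 2.6 m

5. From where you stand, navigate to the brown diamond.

turn left 96°, forward 5.1 m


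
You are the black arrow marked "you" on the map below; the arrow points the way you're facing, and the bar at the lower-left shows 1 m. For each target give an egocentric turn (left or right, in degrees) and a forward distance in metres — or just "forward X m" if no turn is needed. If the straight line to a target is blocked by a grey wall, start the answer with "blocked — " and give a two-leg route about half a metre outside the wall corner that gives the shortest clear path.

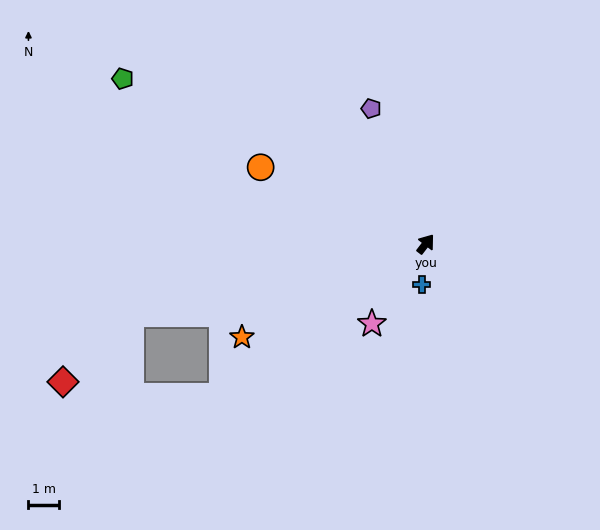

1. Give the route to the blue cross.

turn right 148°, forward 1.3 m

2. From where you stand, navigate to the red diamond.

blocked — turn left 141°, forward 9.9 m, then turn left 32°, forward 3.1 m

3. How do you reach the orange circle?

turn left 103°, forward 5.9 m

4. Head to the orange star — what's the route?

turn left 155°, forward 6.7 m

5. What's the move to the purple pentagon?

turn left 60°, forward 4.7 m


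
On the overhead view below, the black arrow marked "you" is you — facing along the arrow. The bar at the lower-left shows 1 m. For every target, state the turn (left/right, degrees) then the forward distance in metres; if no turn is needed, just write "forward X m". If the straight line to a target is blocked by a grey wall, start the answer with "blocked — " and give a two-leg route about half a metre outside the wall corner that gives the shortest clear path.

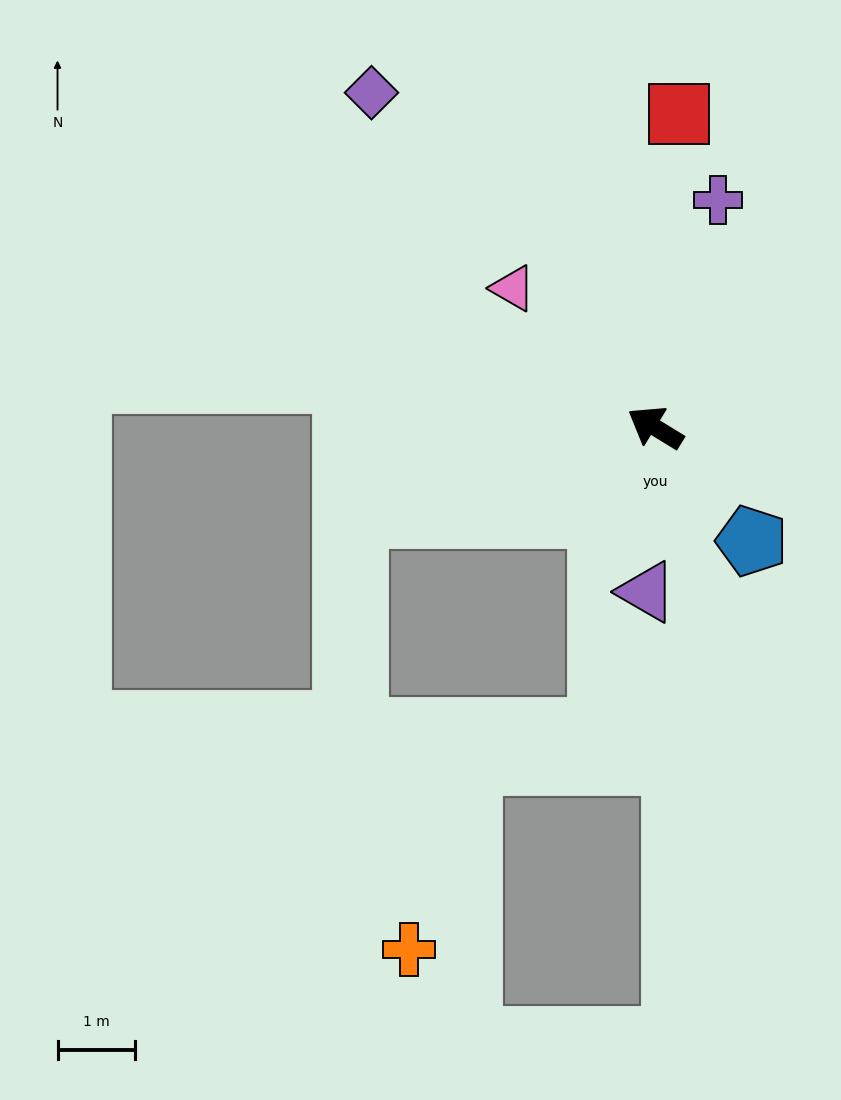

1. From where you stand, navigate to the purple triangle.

turn left 119°, forward 2.1 m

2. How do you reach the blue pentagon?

turn left 162°, forward 1.9 m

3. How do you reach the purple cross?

turn right 74°, forward 3.0 m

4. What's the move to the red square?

turn right 63°, forward 4.1 m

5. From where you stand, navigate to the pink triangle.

turn right 13°, forward 2.6 m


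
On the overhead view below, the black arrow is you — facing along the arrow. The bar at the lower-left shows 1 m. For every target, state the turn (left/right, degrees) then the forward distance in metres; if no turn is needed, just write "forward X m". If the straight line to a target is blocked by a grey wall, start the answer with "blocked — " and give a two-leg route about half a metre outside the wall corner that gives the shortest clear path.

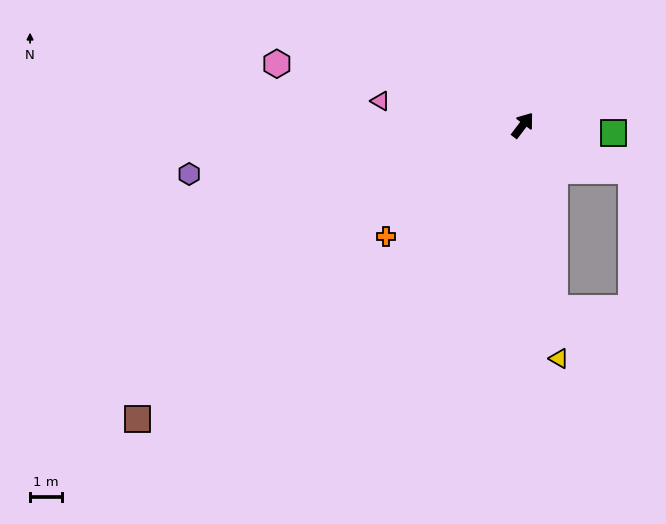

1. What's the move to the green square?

turn right 58°, forward 2.8 m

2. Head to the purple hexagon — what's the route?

turn left 136°, forward 10.4 m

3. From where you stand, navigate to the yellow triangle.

turn right 134°, forward 7.3 m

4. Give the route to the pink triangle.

turn left 118°, forward 4.5 m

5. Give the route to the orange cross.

turn left 166°, forward 5.4 m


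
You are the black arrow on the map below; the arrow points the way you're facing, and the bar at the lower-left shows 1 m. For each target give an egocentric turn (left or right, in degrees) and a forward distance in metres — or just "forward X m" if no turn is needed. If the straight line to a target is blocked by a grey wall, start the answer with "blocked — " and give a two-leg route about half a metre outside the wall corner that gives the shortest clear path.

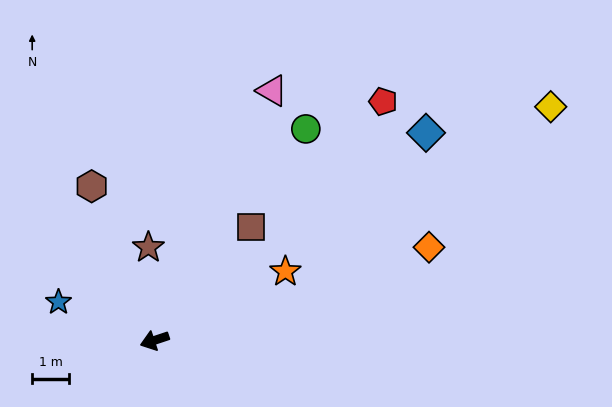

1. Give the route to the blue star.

turn right 40°, forward 2.8 m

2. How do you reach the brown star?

turn right 105°, forward 2.5 m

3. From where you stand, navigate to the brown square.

turn right 149°, forward 4.0 m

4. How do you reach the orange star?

turn right 171°, forward 4.0 m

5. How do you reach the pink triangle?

turn right 134°, forward 7.4 m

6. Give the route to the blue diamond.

turn right 161°, forward 9.2 m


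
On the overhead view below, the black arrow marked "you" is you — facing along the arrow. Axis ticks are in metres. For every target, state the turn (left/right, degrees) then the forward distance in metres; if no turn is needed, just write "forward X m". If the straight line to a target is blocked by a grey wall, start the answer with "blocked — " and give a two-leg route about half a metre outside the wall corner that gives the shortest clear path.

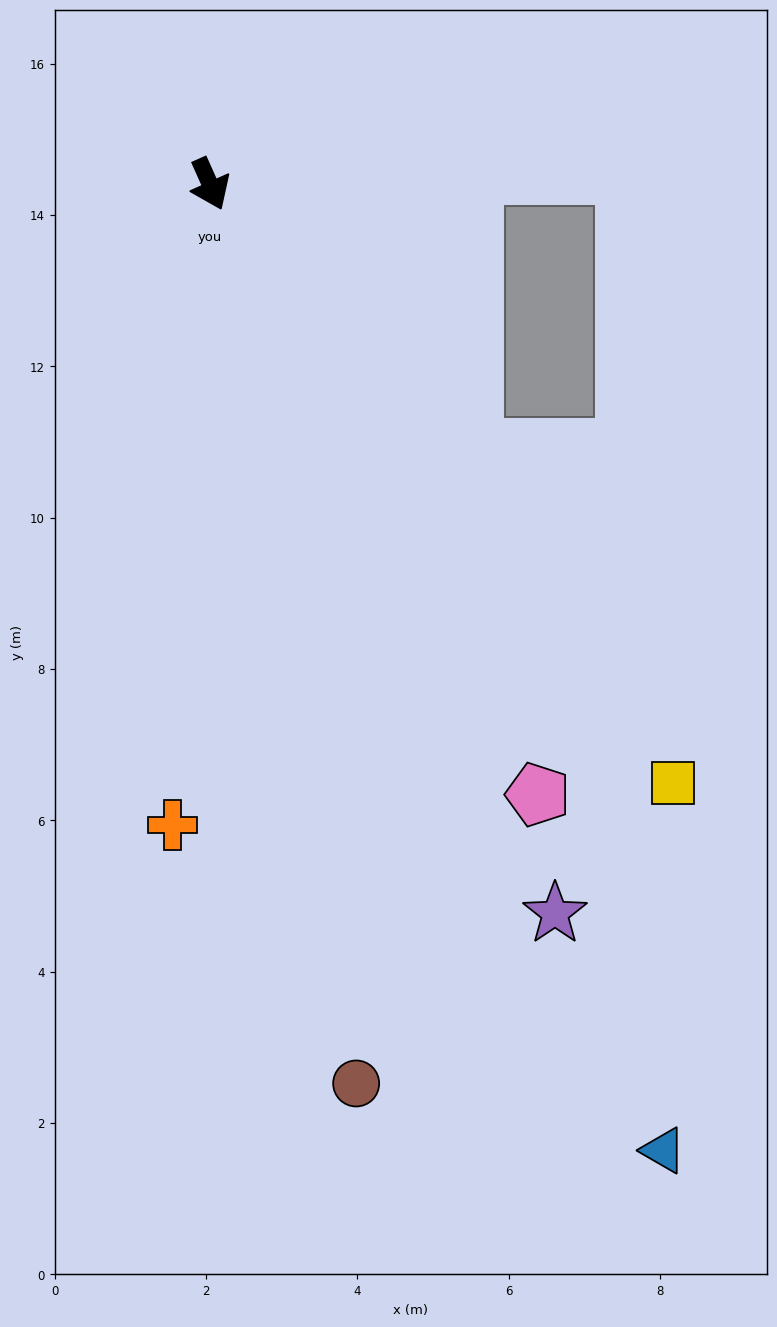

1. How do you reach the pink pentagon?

turn left 4°, forward 9.2 m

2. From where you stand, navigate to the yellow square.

turn left 14°, forward 10.0 m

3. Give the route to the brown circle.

turn right 15°, forward 12.0 m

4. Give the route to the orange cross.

turn right 27°, forward 8.5 m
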